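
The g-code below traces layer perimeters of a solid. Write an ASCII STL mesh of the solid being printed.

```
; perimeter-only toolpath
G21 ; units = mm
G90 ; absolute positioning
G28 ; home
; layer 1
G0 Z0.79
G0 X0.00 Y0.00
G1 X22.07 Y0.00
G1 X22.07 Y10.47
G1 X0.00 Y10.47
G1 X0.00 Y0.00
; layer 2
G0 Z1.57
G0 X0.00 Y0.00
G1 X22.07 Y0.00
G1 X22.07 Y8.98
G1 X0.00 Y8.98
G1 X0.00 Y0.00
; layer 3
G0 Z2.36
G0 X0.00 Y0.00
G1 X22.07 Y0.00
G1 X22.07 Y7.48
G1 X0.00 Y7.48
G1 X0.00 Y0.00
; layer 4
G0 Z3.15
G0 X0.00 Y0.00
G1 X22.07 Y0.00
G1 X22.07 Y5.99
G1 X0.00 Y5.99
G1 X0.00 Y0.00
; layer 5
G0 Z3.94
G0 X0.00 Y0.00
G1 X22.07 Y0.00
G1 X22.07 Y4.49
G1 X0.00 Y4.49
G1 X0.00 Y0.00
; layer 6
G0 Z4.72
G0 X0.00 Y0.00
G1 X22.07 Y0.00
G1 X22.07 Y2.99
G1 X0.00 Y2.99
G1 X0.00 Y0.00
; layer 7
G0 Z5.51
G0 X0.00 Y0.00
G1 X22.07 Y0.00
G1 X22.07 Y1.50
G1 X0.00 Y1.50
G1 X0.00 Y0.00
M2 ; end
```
solid part
  facet normal 0.0000 0.0000 -1.0000
    outer loop
      vertex 22.07 11.97 0.00
      vertex 22.07 0.00 0.00
      vertex 0.00 0.00 0.00
    endloop
  endfacet
  facet normal 0.0000 0.0000 -1.0000
    outer loop
      vertex 0.00 11.97 0.00
      vertex 22.07 11.97 0.00
      vertex 0.00 0.00 0.00
    endloop
  endfacet
  facet normal 0.0000 -1.0000 0.0000
    outer loop
      vertex 0.00 0.00 0.00
      vertex 22.07 0.00 0.00
      vertex 22.07 0.00 6.30
    endloop
  endfacet
  facet normal 0.0000 -1.0000 0.0000
    outer loop
      vertex 0.00 0.00 0.00
      vertex 22.07 0.00 6.30
      vertex 0.00 0.00 6.30
    endloop
  endfacet
  facet normal 0.0000 0.4657 0.8849
    outer loop
      vertex 0.00 0.00 6.30
      vertex 22.07 0.00 6.30
      vertex 22.07 11.97 0.00
    endloop
  endfacet
  facet normal 0.0000 0.4657 0.8849
    outer loop
      vertex 0.00 0.00 6.30
      vertex 22.07 11.97 0.00
      vertex 0.00 11.97 0.00
    endloop
  endfacet
  facet normal -1.0000 0.0000 0.0000
    outer loop
      vertex 0.00 0.00 6.30
      vertex 0.00 11.97 0.00
      vertex 0.00 0.00 0.00
    endloop
  endfacet
  facet normal 1.0000 0.0000 0.0000
    outer loop
      vertex 22.07 0.00 0.00
      vertex 22.07 11.97 0.00
      vertex 22.07 0.00 6.30
    endloop
  endfacet
endsolid part

The G0 Z moves step by Δz≈0.79 mm. The G1 loops shrink linearly with z, so the solid tapers from its base footprint up to z≈6.3. Closing with a flat bottom cap and the tapered top and triangulating gives 8 facets — a wedge (ramp): 22.1 × 12 mm base, rising to 6.3 mm along the y=0 edge and sloping linearly to z=0 at y=12.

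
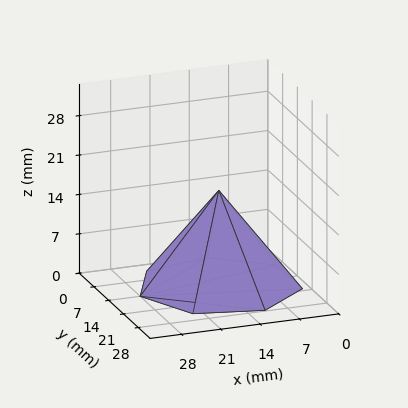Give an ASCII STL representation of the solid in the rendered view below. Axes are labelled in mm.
Reading the render: the shape is a regular 7-sided pyramid, base circumscribed radius ≈ 14 mm, apex at z ≈ 17 mm (dimensions read to the nearest mm from the axis ticks). For the STL, each face is triangulated and given an outward normal.

solid part
  facet normal 0.0000 0.0000 -1.0000
    outer loop
      vertex 10.885 27.649 0.000
      vertex 22.729 24.946 0.000
      vertex 28.000 14.000 0.000
    endloop
  endfacet
  facet normal 0.0000 0.0000 -1.0000
    outer loop
      vertex 1.386 20.074 0.000
      vertex 10.885 27.649 0.000
      vertex 28.000 14.000 0.000
    endloop
  endfacet
  facet normal 0.0000 0.0000 -1.0000
    outer loop
      vertex 1.386 7.926 0.000
      vertex 1.386 20.074 0.000
      vertex 28.000 14.000 0.000
    endloop
  endfacet
  facet normal 0.0000 0.0000 -1.0000
    outer loop
      vertex 10.885 0.351 0.000
      vertex 1.386 7.926 0.000
      vertex 28.000 14.000 0.000
    endloop
  endfacet
  facet normal 0.0000 0.0000 -1.0000
    outer loop
      vertex 22.729 3.054 0.000
      vertex 10.885 0.351 0.000
      vertex 28.000 14.000 0.000
    endloop
  endfacet
  facet normal 0.7236 0.3484 0.5959
    outer loop
      vertex 28.000 14.000 0.000
      vertex 22.729 24.946 0.000
      vertex 14.000 14.000 17.000
    endloop
  endfacet
  facet normal 0.1787 0.7829 0.5959
    outer loop
      vertex 22.729 24.946 0.000
      vertex 10.885 27.649 0.000
      vertex 14.000 14.000 17.000
    endloop
  endfacet
  facet normal -0.5007 0.6279 0.5959
    outer loop
      vertex 10.885 27.649 0.000
      vertex 1.386 20.074 0.000
      vertex 14.000 14.000 17.000
    endloop
  endfacet
  facet normal -0.8031 0.0000 0.5959
    outer loop
      vertex 1.386 20.074 0.000
      vertex 1.386 7.926 0.000
      vertex 14.000 14.000 17.000
    endloop
  endfacet
  facet normal -0.5007 -0.6279 0.5959
    outer loop
      vertex 1.386 7.926 0.000
      vertex 10.885 0.351 0.000
      vertex 14.000 14.000 17.000
    endloop
  endfacet
  facet normal 0.1787 -0.7829 0.5959
    outer loop
      vertex 10.885 0.351 0.000
      vertex 22.729 3.054 0.000
      vertex 14.000 14.000 17.000
    endloop
  endfacet
  facet normal 0.7236 -0.3484 0.5959
    outer loop
      vertex 22.729 3.054 0.000
      vertex 28.000 14.000 0.000
      vertex 14.000 14.000 17.000
    endloop
  endfacet
endsolid part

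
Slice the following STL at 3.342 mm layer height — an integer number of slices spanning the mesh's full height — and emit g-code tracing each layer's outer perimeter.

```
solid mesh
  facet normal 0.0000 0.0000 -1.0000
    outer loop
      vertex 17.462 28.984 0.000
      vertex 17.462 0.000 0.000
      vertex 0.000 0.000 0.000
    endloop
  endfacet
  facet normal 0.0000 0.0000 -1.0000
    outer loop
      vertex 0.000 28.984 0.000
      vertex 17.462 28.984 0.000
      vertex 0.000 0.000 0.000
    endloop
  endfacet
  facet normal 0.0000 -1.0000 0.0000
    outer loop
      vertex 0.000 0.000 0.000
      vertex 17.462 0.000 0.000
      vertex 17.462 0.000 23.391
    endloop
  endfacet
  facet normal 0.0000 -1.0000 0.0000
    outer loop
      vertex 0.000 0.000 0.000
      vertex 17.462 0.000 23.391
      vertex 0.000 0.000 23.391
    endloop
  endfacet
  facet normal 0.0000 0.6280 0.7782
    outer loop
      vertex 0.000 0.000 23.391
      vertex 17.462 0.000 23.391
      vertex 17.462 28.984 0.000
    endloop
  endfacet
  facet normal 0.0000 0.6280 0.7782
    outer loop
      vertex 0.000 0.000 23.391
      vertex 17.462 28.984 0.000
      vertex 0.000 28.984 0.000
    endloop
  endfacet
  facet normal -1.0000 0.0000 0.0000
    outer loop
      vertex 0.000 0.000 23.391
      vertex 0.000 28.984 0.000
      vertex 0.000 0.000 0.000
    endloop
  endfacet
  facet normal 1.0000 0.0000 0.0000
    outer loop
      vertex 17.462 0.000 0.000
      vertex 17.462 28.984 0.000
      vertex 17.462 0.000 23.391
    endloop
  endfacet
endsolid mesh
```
; perimeter-only toolpath
G21 ; units = mm
G90 ; absolute positioning
G28 ; home
; layer 1
G0 Z3.342
G0 X0.000 Y0.000
G1 X17.462 Y0.000
G1 X17.462 Y24.843
G1 X0.000 Y24.843
G1 X0.000 Y0.000
; layer 2
G0 Z6.683
G0 X0.000 Y0.000
G1 X17.462 Y0.000
G1 X17.462 Y20.703
G1 X0.000 Y20.703
G1 X0.000 Y0.000
; layer 3
G0 Z10.025
G0 X0.000 Y0.000
G1 X17.462 Y0.000
G1 X17.462 Y16.562
G1 X0.000 Y16.562
G1 X0.000 Y0.000
; layer 4
G0 Z13.366
G0 X0.000 Y0.000
G1 X17.462 Y0.000
G1 X17.462 Y12.422
G1 X0.000 Y12.422
G1 X0.000 Y0.000
; layer 5
G0 Z16.708
G0 X0.000 Y0.000
G1 X17.462 Y0.000
G1 X17.462 Y8.281
G1 X0.000 Y8.281
G1 X0.000 Y0.000
; layer 6
G0 Z20.049
G0 X0.000 Y0.000
G1 X17.462 Y0.000
G1 X17.462 Y4.141
G1 X0.000 Y4.141
G1 X0.000 Y0.000
M2 ; end

The solid is a wedge (ramp): 17.5 × 29 mm base, rising to 23.4 mm along the y=0 edge and sloping linearly to z=0 at y=29. Slicing at Δz = 3.342 mm — 7 equal slices spanning the solid's height, so layer i sits at z = i·h/7 — gives 6 non-empty perimeters. Each is a 4-segment closed polygon; G0 lifts to the layer z and rapids to the start vertex, then G1 traces the edges. The cross-section shrinks linearly with z (the slice at the apex is degenerate and omitted).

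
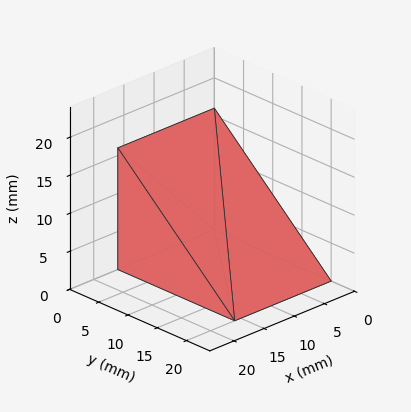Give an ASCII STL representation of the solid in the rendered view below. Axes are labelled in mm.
Reading the render: the shape is a wedge (ramp): 16 × 20 mm base, rising to 16 mm along the y=0 edge and sloping linearly to z=0 at y=20 (dimensions read to the nearest mm from the axis ticks). For the STL, each face is triangulated and given an outward normal.

solid part
  facet normal 0.0000 0.0000 -1.0000
    outer loop
      vertex 16.00 20.00 0.00
      vertex 16.00 0.00 0.00
      vertex 0.00 0.00 0.00
    endloop
  endfacet
  facet normal 0.0000 0.0000 -1.0000
    outer loop
      vertex 0.00 20.00 0.00
      vertex 16.00 20.00 0.00
      vertex 0.00 0.00 0.00
    endloop
  endfacet
  facet normal 0.0000 -1.0000 0.0000
    outer loop
      vertex 0.00 0.00 0.00
      vertex 16.00 0.00 0.00
      vertex 16.00 0.00 16.00
    endloop
  endfacet
  facet normal 0.0000 -1.0000 0.0000
    outer loop
      vertex 0.00 0.00 0.00
      vertex 16.00 0.00 16.00
      vertex 0.00 0.00 16.00
    endloop
  endfacet
  facet normal 0.0000 0.6247 0.7809
    outer loop
      vertex 0.00 0.00 16.00
      vertex 16.00 0.00 16.00
      vertex 16.00 20.00 0.00
    endloop
  endfacet
  facet normal 0.0000 0.6247 0.7809
    outer loop
      vertex 0.00 0.00 16.00
      vertex 16.00 20.00 0.00
      vertex 0.00 20.00 0.00
    endloop
  endfacet
  facet normal -1.0000 0.0000 0.0000
    outer loop
      vertex 0.00 0.00 16.00
      vertex 0.00 20.00 0.00
      vertex 0.00 0.00 0.00
    endloop
  endfacet
  facet normal 1.0000 0.0000 0.0000
    outer loop
      vertex 16.00 0.00 0.00
      vertex 16.00 20.00 0.00
      vertex 16.00 0.00 16.00
    endloop
  endfacet
endsolid part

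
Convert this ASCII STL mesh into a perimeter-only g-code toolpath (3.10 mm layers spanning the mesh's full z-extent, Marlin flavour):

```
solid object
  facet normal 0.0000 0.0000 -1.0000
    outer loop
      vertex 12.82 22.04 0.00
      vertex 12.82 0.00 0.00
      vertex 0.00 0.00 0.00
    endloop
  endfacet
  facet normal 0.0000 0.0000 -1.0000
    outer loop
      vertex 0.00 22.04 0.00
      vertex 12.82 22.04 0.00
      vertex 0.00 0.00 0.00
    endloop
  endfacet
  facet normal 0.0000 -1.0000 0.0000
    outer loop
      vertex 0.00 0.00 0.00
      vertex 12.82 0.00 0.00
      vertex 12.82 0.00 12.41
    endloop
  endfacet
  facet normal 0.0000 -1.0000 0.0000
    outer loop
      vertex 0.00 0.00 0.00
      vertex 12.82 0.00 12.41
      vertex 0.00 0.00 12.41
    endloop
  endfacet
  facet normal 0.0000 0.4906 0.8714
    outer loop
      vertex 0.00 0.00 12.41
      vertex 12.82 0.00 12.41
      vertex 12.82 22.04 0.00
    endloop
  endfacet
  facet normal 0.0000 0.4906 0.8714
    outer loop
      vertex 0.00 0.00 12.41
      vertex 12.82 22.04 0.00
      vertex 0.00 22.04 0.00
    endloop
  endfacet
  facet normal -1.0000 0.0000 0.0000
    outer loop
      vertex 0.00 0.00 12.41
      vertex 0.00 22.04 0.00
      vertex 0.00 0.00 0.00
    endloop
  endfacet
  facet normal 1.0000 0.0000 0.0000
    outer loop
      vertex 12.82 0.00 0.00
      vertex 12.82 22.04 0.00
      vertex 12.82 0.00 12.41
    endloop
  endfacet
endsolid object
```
; perimeter-only toolpath
G21 ; units = mm
G90 ; absolute positioning
G28 ; home
; layer 1
G0 Z3.10
G0 X0.00 Y0.00
G1 X12.82 Y0.00
G1 X12.82 Y16.53
G1 X0.00 Y16.53
G1 X0.00 Y0.00
; layer 2
G0 Z6.21
G0 X0.00 Y0.00
G1 X12.82 Y0.00
G1 X12.82 Y11.02
G1 X0.00 Y11.02
G1 X0.00 Y0.00
; layer 3
G0 Z9.31
G0 X0.00 Y0.00
G1 X12.82 Y0.00
G1 X12.82 Y5.51
G1 X0.00 Y5.51
G1 X0.00 Y0.00
M2 ; end

The solid is a wedge (ramp): 12.8 × 22 mm base, rising to 12.4 mm along the y=0 edge and sloping linearly to z=0 at y=22. Slicing at Δz = 3.10 mm — 4 equal slices spanning the solid's height, so layer i sits at z = i·h/4 — gives 3 non-empty perimeters. Each is a 4-segment closed polygon; G0 lifts to the layer z and rapids to the start vertex, then G1 traces the edges. The cross-section shrinks linearly with z (the slice at the apex is degenerate and omitted).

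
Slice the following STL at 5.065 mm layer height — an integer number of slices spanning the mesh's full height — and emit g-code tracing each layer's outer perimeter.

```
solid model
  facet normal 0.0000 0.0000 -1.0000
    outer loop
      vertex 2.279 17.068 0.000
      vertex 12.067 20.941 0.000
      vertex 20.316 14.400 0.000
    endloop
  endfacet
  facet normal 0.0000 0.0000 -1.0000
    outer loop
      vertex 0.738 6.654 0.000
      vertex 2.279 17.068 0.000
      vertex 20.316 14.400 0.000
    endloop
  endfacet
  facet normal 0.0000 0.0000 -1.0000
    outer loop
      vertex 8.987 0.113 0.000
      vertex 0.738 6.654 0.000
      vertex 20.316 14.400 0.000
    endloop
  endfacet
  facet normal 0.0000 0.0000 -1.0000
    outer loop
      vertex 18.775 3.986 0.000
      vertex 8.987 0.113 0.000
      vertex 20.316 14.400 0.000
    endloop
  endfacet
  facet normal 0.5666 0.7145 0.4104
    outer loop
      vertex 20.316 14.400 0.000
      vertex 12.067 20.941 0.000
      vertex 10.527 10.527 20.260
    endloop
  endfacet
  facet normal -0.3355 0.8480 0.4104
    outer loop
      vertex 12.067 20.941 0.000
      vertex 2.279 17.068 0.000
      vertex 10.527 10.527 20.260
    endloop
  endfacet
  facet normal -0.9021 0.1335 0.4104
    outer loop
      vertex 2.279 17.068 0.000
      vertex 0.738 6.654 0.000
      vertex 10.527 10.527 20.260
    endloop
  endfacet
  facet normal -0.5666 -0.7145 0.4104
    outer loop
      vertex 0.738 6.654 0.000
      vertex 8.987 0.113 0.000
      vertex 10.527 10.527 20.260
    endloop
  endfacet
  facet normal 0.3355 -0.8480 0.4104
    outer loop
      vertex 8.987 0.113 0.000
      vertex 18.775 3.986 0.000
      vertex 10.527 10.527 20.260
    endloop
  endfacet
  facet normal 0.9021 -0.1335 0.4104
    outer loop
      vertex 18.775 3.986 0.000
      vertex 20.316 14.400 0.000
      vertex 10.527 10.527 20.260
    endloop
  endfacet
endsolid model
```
; perimeter-only toolpath
G21 ; units = mm
G90 ; absolute positioning
G28 ; home
; layer 1
G0 Z5.065
G0 X17.869 Y13.432
G1 X11.682 Y18.337
G1 X4.341 Y15.433
G1 X3.185 Y7.622
G1 X9.372 Y2.716
G1 X16.713 Y5.621
G1 X17.869 Y13.432
; layer 2
G0 Z10.130
G0 X15.421 Y12.463
G1 X11.297 Y15.734
G1 X6.403 Y13.797
G1 X5.632 Y8.590
G1 X9.757 Y5.320
G1 X14.651 Y7.256
G1 X15.421 Y12.463
; layer 3
G0 Z15.195
G0 X12.974 Y11.495
G1 X10.912 Y13.130
G1 X8.465 Y12.162
G1 X8.080 Y9.559
G1 X10.142 Y7.923
G1 X12.589 Y8.892
G1 X12.974 Y11.495
M2 ; end

The solid is a regular 6-sided pyramid, base circumscribed radius ≈ 10.5 mm, apex at z ≈ 20.3 mm. Slicing at Δz = 5.065 mm — 4 equal slices spanning the solid's height, so layer i sits at z = i·h/4 — gives 3 non-empty perimeters. Each is a 6-segment closed polygon; G0 lifts to the layer z and rapids to the start vertex, then G1 traces the edges. The cross-section shrinks linearly with z (the slice at the apex is degenerate and omitted).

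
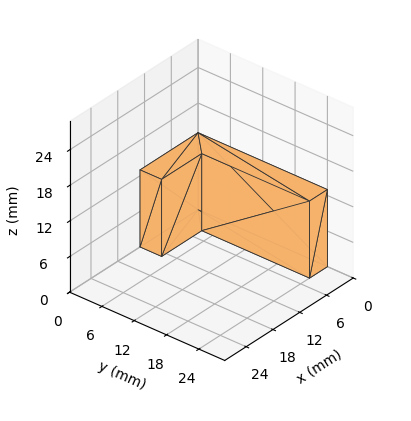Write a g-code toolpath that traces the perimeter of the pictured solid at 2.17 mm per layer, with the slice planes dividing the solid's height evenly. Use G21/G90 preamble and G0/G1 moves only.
Reading the render: the shape is an L-shaped prism: outer 13 × 24 mm, arm thicknesses ≈ 4 mm (horizontal) and 4 mm (vertical), extruded 13 mm in z (dimensions read to the nearest mm from the axis ticks). For the g-code, the solid's height is divided into equal slices at the stated Δz and each level perimeter traced with G1 moves after a G0 lift.

; perimeter-only toolpath
G21 ; units = mm
G90 ; absolute positioning
G28 ; home
; layer 1
G0 Z2.17
G0 X0.00 Y0.00
G1 X13.00 Y0.00
G1 X13.00 Y4.00
G1 X4.00 Y4.00
G1 X4.00 Y24.00
G1 X0.00 Y24.00
G1 X0.00 Y0.00
; layer 2
G0 Z4.33
G0 X0.00 Y0.00
G1 X13.00 Y0.00
G1 X13.00 Y4.00
G1 X4.00 Y4.00
G1 X4.00 Y24.00
G1 X0.00 Y24.00
G1 X0.00 Y0.00
; layer 3
G0 Z6.50
G0 X0.00 Y0.00
G1 X13.00 Y0.00
G1 X13.00 Y4.00
G1 X4.00 Y4.00
G1 X4.00 Y24.00
G1 X0.00 Y24.00
G1 X0.00 Y0.00
; layer 4
G0 Z8.67
G0 X0.00 Y0.00
G1 X13.00 Y0.00
G1 X13.00 Y4.00
G1 X4.00 Y4.00
G1 X4.00 Y24.00
G1 X0.00 Y24.00
G1 X0.00 Y0.00
; layer 5
G0 Z10.83
G0 X0.00 Y0.00
G1 X13.00 Y0.00
G1 X13.00 Y4.00
G1 X4.00 Y4.00
G1 X4.00 Y24.00
G1 X0.00 Y24.00
G1 X0.00 Y0.00
; layer 6
G0 Z13.00
G0 X0.00 Y0.00
G1 X13.00 Y0.00
G1 X13.00 Y4.00
G1 X4.00 Y4.00
G1 X4.00 Y24.00
G1 X0.00 Y24.00
G1 X0.00 Y0.00
M2 ; end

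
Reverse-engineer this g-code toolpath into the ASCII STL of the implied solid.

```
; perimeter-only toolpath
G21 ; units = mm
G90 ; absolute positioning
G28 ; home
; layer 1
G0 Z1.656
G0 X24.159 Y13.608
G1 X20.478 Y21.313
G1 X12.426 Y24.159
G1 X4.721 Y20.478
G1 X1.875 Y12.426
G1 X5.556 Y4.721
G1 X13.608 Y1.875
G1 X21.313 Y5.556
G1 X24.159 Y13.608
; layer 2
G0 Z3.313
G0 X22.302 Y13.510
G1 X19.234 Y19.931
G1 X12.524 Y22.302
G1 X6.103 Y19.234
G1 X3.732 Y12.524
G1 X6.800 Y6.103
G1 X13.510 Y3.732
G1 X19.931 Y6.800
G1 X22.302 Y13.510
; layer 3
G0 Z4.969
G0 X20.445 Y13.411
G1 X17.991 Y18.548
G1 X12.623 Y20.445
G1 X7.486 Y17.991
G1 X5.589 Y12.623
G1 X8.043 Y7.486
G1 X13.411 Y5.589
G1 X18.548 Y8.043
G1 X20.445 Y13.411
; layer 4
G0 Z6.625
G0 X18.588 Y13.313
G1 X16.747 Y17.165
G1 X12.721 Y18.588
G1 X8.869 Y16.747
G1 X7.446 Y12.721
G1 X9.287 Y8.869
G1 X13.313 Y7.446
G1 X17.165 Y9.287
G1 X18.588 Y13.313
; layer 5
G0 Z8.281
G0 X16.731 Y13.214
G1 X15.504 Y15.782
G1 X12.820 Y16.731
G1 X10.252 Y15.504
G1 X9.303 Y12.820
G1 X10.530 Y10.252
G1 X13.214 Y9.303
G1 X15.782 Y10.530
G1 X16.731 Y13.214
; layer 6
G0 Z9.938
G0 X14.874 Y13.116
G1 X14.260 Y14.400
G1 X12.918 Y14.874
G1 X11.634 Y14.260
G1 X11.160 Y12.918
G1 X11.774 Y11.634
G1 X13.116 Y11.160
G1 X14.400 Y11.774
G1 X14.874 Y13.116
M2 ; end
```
solid part
  facet normal 0.0000 0.0000 -1.0000
    outer loop
      vertex 12.327 26.016 0.000
      vertex 21.721 22.696 0.000
      vertex 26.016 13.707 0.000
    endloop
  endfacet
  facet normal 0.0000 0.0000 -1.0000
    outer loop
      vertex 3.338 21.721 0.000
      vertex 12.327 26.016 0.000
      vertex 26.016 13.707 0.000
    endloop
  endfacet
  facet normal 0.0000 0.0000 -1.0000
    outer loop
      vertex 0.018 12.327 0.000
      vertex 3.338 21.721 0.000
      vertex 26.016 13.707 0.000
    endloop
  endfacet
  facet normal 0.0000 0.0000 -1.0000
    outer loop
      vertex 4.313 3.338 0.000
      vertex 0.018 12.327 0.000
      vertex 26.016 13.707 0.000
    endloop
  endfacet
  facet normal 0.0000 0.0000 -1.0000
    outer loop
      vertex 13.707 0.018 0.000
      vertex 4.313 3.338 0.000
      vertex 26.016 13.707 0.000
    endloop
  endfacet
  facet normal 0.0000 0.0000 -1.0000
    outer loop
      vertex 22.696 4.313 0.000
      vertex 13.707 0.018 0.000
      vertex 26.016 13.707 0.000
    endloop
  endfacet
  facet normal 0.6262 0.2992 0.7199
    outer loop
      vertex 26.016 13.707 0.000
      vertex 21.721 22.696 0.000
      vertex 13.017 13.017 11.594
    endloop
  endfacet
  facet normal 0.2313 0.6544 0.7199
    outer loop
      vertex 21.721 22.696 0.000
      vertex 12.327 26.016 0.000
      vertex 13.017 13.017 11.594
    endloop
  endfacet
  facet normal -0.2992 0.6262 0.7199
    outer loop
      vertex 12.327 26.016 0.000
      vertex 3.338 21.721 0.000
      vertex 13.017 13.017 11.594
    endloop
  endfacet
  facet normal -0.6544 0.2313 0.7199
    outer loop
      vertex 3.338 21.721 0.000
      vertex 0.018 12.327 0.000
      vertex 13.017 13.017 11.594
    endloop
  endfacet
  facet normal -0.6262 -0.2992 0.7199
    outer loop
      vertex 0.018 12.327 0.000
      vertex 4.313 3.338 0.000
      vertex 13.017 13.017 11.594
    endloop
  endfacet
  facet normal -0.2313 -0.6544 0.7199
    outer loop
      vertex 4.313 3.338 0.000
      vertex 13.707 0.018 0.000
      vertex 13.017 13.017 11.594
    endloop
  endfacet
  facet normal 0.2992 -0.6262 0.7199
    outer loop
      vertex 13.707 0.018 0.000
      vertex 22.696 4.313 0.000
      vertex 13.017 13.017 11.594
    endloop
  endfacet
  facet normal 0.6544 -0.2313 0.7199
    outer loop
      vertex 22.696 4.313 0.000
      vertex 26.016 13.707 0.000
      vertex 13.017 13.017 11.594
    endloop
  endfacet
endsolid part

The G0 Z moves step by Δz≈1.656 mm. The G1 loops shrink linearly with z, so the solid tapers from its base footprint up to z≈11.6. Closing with a flat bottom cap and the tapered top and triangulating gives 14 facets — a regular 8-sided pyramid, base circumscribed radius ≈ 13 mm, apex at z ≈ 11.6 mm.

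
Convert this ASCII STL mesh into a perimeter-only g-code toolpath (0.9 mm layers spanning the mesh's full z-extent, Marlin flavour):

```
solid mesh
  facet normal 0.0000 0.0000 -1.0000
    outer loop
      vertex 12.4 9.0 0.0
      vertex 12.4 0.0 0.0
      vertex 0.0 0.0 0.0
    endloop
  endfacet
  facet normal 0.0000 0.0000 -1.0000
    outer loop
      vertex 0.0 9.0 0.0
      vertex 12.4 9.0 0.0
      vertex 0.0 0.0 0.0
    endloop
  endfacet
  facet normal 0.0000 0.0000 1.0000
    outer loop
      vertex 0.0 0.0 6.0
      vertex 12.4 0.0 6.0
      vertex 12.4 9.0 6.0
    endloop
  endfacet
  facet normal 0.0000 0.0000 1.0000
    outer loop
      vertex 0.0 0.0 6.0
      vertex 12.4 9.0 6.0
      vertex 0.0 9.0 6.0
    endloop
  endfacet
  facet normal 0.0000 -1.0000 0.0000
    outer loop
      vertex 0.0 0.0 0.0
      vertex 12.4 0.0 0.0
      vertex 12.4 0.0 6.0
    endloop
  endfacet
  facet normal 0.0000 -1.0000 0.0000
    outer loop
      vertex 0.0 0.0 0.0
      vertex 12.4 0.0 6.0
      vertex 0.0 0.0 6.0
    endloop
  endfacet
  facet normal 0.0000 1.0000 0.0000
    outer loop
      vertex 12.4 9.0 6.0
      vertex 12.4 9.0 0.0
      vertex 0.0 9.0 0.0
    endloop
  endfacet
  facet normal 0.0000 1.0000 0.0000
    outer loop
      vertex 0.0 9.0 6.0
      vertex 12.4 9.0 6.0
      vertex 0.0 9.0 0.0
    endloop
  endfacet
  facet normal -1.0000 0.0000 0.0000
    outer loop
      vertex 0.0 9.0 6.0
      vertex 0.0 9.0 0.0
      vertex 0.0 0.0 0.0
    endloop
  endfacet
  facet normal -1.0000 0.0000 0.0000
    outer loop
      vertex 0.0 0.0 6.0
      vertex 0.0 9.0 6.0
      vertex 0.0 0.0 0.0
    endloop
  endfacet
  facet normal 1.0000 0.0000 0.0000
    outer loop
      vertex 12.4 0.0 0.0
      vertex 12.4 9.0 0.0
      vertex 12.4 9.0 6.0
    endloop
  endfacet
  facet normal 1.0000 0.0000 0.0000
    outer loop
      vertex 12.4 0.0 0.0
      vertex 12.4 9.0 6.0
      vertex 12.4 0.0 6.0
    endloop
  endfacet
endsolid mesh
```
; perimeter-only toolpath
G21 ; units = mm
G90 ; absolute positioning
G28 ; home
; layer 1
G0 Z0.9
G0 X0.0 Y0.0
G1 X12.4 Y0.0
G1 X12.4 Y9.0
G1 X0.0 Y9.0
G1 X0.0 Y0.0
; layer 2
G0 Z1.7
G0 X0.0 Y0.0
G1 X12.4 Y0.0
G1 X12.4 Y9.0
G1 X0.0 Y9.0
G1 X0.0 Y0.0
; layer 3
G0 Z2.6
G0 X0.0 Y0.0
G1 X12.4 Y0.0
G1 X12.4 Y9.0
G1 X0.0 Y9.0
G1 X0.0 Y0.0
; layer 4
G0 Z3.4
G0 X0.0 Y0.0
G1 X12.4 Y0.0
G1 X12.4 Y9.0
G1 X0.0 Y9.0
G1 X0.0 Y0.0
; layer 5
G0 Z4.3
G0 X0.0 Y0.0
G1 X12.4 Y0.0
G1 X12.4 Y9.0
G1 X0.0 Y9.0
G1 X0.0 Y0.0
; layer 6
G0 Z5.1
G0 X0.0 Y0.0
G1 X12.4 Y0.0
G1 X12.4 Y9.0
G1 X0.0 Y9.0
G1 X0.0 Y0.0
; layer 7
G0 Z6.0
G0 X0.0 Y0.0
G1 X12.4 Y0.0
G1 X12.4 Y9.0
G1 X0.0 Y9.0
G1 X0.0 Y0.0
M2 ; end

The solid is a rectangular box, roughly 12.4 × 9 mm footprint and 6 mm tall. Slicing at Δz = 0.9 mm — 7 equal slices spanning the solid's height, so layer i sits at z = i·h/7 — gives 7 non-empty perimeters. Each is a 4-segment closed polygon; G0 lifts to the layer z and rapids to the start vertex, then G1 traces the edges.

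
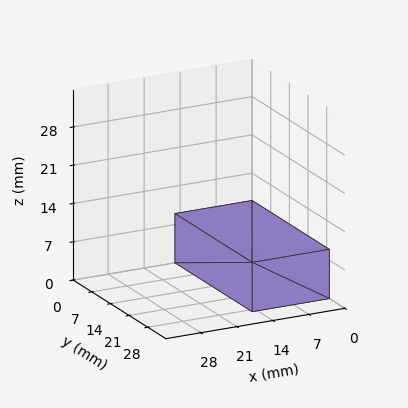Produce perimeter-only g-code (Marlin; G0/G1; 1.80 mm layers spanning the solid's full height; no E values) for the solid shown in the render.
Reading the render: the shape is a rectangular box, roughly 15 × 29 mm footprint and 9 mm tall (dimensions read to the nearest mm from the axis ticks). For the g-code, the solid's height is divided into equal slices at the stated Δz and each level perimeter traced with G1 moves after a G0 lift.

; perimeter-only toolpath
G21 ; units = mm
G90 ; absolute positioning
G28 ; home
; layer 1
G0 Z1.80
G0 X0.00 Y0.00
G1 X15.00 Y0.00
G1 X15.00 Y29.00
G1 X0.00 Y29.00
G1 X0.00 Y0.00
; layer 2
G0 Z3.60
G0 X0.00 Y0.00
G1 X15.00 Y0.00
G1 X15.00 Y29.00
G1 X0.00 Y29.00
G1 X0.00 Y0.00
; layer 3
G0 Z5.40
G0 X0.00 Y0.00
G1 X15.00 Y0.00
G1 X15.00 Y29.00
G1 X0.00 Y29.00
G1 X0.00 Y0.00
; layer 4
G0 Z7.20
G0 X0.00 Y0.00
G1 X15.00 Y0.00
G1 X15.00 Y29.00
G1 X0.00 Y29.00
G1 X0.00 Y0.00
; layer 5
G0 Z9.00
G0 X0.00 Y0.00
G1 X15.00 Y0.00
G1 X15.00 Y29.00
G1 X0.00 Y29.00
G1 X0.00 Y0.00
M2 ; end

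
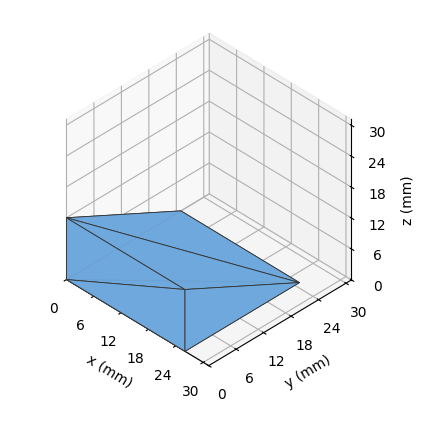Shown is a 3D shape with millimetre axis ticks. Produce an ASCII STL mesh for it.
Reading the render: the shape is a wedge (ramp): 26 × 25 mm base, rising to 12 mm along the y=0 edge and sloping linearly to z=0 at y=25 (dimensions read to the nearest mm from the axis ticks). For the STL, each face is triangulated and given an outward normal.

solid part
  facet normal 0.0000 0.0000 -1.0000
    outer loop
      vertex 26.0 25.0 0.0
      vertex 26.0 0.0 0.0
      vertex 0.0 0.0 0.0
    endloop
  endfacet
  facet normal 0.0000 0.0000 -1.0000
    outer loop
      vertex 0.0 25.0 0.0
      vertex 26.0 25.0 0.0
      vertex 0.0 0.0 0.0
    endloop
  endfacet
  facet normal 0.0000 -1.0000 0.0000
    outer loop
      vertex 0.0 0.0 0.0
      vertex 26.0 0.0 0.0
      vertex 26.0 0.0 12.0
    endloop
  endfacet
  facet normal 0.0000 -1.0000 0.0000
    outer loop
      vertex 0.0 0.0 0.0
      vertex 26.0 0.0 12.0
      vertex 0.0 0.0 12.0
    endloop
  endfacet
  facet normal 0.0000 0.4327 0.9015
    outer loop
      vertex 0.0 0.0 12.0
      vertex 26.0 0.0 12.0
      vertex 26.0 25.0 0.0
    endloop
  endfacet
  facet normal 0.0000 0.4327 0.9015
    outer loop
      vertex 0.0 0.0 12.0
      vertex 26.0 25.0 0.0
      vertex 0.0 25.0 0.0
    endloop
  endfacet
  facet normal -1.0000 0.0000 0.0000
    outer loop
      vertex 0.0 0.0 12.0
      vertex 0.0 25.0 0.0
      vertex 0.0 0.0 0.0
    endloop
  endfacet
  facet normal 1.0000 0.0000 0.0000
    outer loop
      vertex 26.0 0.0 0.0
      vertex 26.0 25.0 0.0
      vertex 26.0 0.0 12.0
    endloop
  endfacet
endsolid part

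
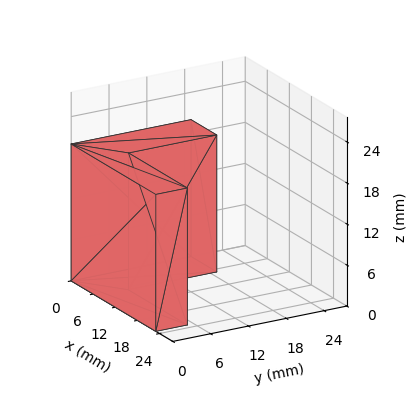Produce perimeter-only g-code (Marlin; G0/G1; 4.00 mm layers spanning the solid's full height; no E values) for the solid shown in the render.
Reading the render: the shape is an L-shaped prism: outer 23 × 19 mm, arm thicknesses ≈ 5 mm (horizontal) and 7 mm (vertical), extruded 20 mm in z (dimensions read to the nearest mm from the axis ticks). For the g-code, the solid's height is divided into equal slices at the stated Δz and each level perimeter traced with G1 moves after a G0 lift.

; perimeter-only toolpath
G21 ; units = mm
G90 ; absolute positioning
G28 ; home
; layer 1
G0 Z4.00
G0 X0.00 Y0.00
G1 X23.00 Y0.00
G1 X23.00 Y5.00
G1 X7.00 Y5.00
G1 X7.00 Y19.00
G1 X0.00 Y19.00
G1 X0.00 Y0.00
; layer 2
G0 Z8.00
G0 X0.00 Y0.00
G1 X23.00 Y0.00
G1 X23.00 Y5.00
G1 X7.00 Y5.00
G1 X7.00 Y19.00
G1 X0.00 Y19.00
G1 X0.00 Y0.00
; layer 3
G0 Z12.00
G0 X0.00 Y0.00
G1 X23.00 Y0.00
G1 X23.00 Y5.00
G1 X7.00 Y5.00
G1 X7.00 Y19.00
G1 X0.00 Y19.00
G1 X0.00 Y0.00
; layer 4
G0 Z16.00
G0 X0.00 Y0.00
G1 X23.00 Y0.00
G1 X23.00 Y5.00
G1 X7.00 Y5.00
G1 X7.00 Y19.00
G1 X0.00 Y19.00
G1 X0.00 Y0.00
; layer 5
G0 Z20.00
G0 X0.00 Y0.00
G1 X23.00 Y0.00
G1 X23.00 Y5.00
G1 X7.00 Y5.00
G1 X7.00 Y19.00
G1 X0.00 Y19.00
G1 X0.00 Y0.00
M2 ; end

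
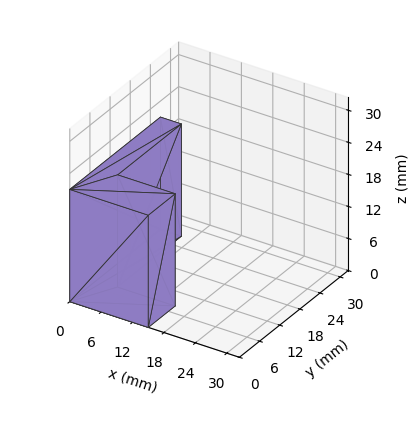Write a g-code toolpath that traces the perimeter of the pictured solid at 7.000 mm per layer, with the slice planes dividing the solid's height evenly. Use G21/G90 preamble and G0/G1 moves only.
Reading the render: the shape is an L-shaped prism: outer 15 × 27 mm, arm thicknesses ≈ 8 mm (horizontal) and 4 mm (vertical), extruded 21 mm in z (dimensions read to the nearest mm from the axis ticks). For the g-code, the solid's height is divided into equal slices at the stated Δz and each level perimeter traced with G1 moves after a G0 lift.

; perimeter-only toolpath
G21 ; units = mm
G90 ; absolute positioning
G28 ; home
; layer 1
G0 Z7.000
G0 X0.000 Y0.000
G1 X15.000 Y0.000
G1 X15.000 Y8.000
G1 X4.000 Y8.000
G1 X4.000 Y27.000
G1 X0.000 Y27.000
G1 X0.000 Y0.000
; layer 2
G0 Z14.000
G0 X0.000 Y0.000
G1 X15.000 Y0.000
G1 X15.000 Y8.000
G1 X4.000 Y8.000
G1 X4.000 Y27.000
G1 X0.000 Y27.000
G1 X0.000 Y0.000
; layer 3
G0 Z21.000
G0 X0.000 Y0.000
G1 X15.000 Y0.000
G1 X15.000 Y8.000
G1 X4.000 Y8.000
G1 X4.000 Y27.000
G1 X0.000 Y27.000
G1 X0.000 Y0.000
M2 ; end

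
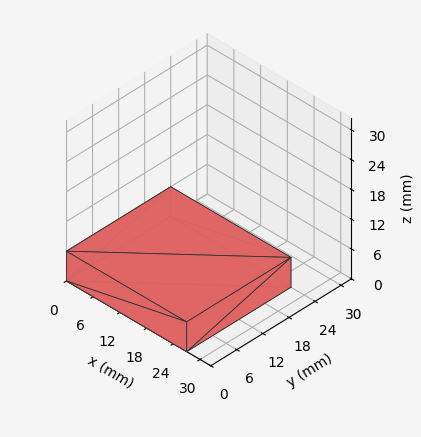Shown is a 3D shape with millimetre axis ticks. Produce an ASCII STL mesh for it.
Reading the render: the shape is a rectangular box, roughly 27 × 24 mm footprint and 6 mm tall (dimensions read to the nearest mm from the axis ticks). For the STL, each face is triangulated and given an outward normal.

solid part
  facet normal 0.0000 0.0000 -1.0000
    outer loop
      vertex 27.0 24.0 0.0
      vertex 27.0 0.0 0.0
      vertex 0.0 0.0 0.0
    endloop
  endfacet
  facet normal 0.0000 0.0000 -1.0000
    outer loop
      vertex 0.0 24.0 0.0
      vertex 27.0 24.0 0.0
      vertex 0.0 0.0 0.0
    endloop
  endfacet
  facet normal 0.0000 0.0000 1.0000
    outer loop
      vertex 0.0 0.0 6.0
      vertex 27.0 0.0 6.0
      vertex 27.0 24.0 6.0
    endloop
  endfacet
  facet normal 0.0000 0.0000 1.0000
    outer loop
      vertex 0.0 0.0 6.0
      vertex 27.0 24.0 6.0
      vertex 0.0 24.0 6.0
    endloop
  endfacet
  facet normal 0.0000 -1.0000 0.0000
    outer loop
      vertex 0.0 0.0 0.0
      vertex 27.0 0.0 0.0
      vertex 27.0 0.0 6.0
    endloop
  endfacet
  facet normal 0.0000 -1.0000 0.0000
    outer loop
      vertex 0.0 0.0 0.0
      vertex 27.0 0.0 6.0
      vertex 0.0 0.0 6.0
    endloop
  endfacet
  facet normal 0.0000 1.0000 0.0000
    outer loop
      vertex 27.0 24.0 6.0
      vertex 27.0 24.0 0.0
      vertex 0.0 24.0 0.0
    endloop
  endfacet
  facet normal 0.0000 1.0000 0.0000
    outer loop
      vertex 0.0 24.0 6.0
      vertex 27.0 24.0 6.0
      vertex 0.0 24.0 0.0
    endloop
  endfacet
  facet normal -1.0000 0.0000 0.0000
    outer loop
      vertex 0.0 24.0 6.0
      vertex 0.0 24.0 0.0
      vertex 0.0 0.0 0.0
    endloop
  endfacet
  facet normal -1.0000 0.0000 0.0000
    outer loop
      vertex 0.0 0.0 6.0
      vertex 0.0 24.0 6.0
      vertex 0.0 0.0 0.0
    endloop
  endfacet
  facet normal 1.0000 0.0000 0.0000
    outer loop
      vertex 27.0 0.0 0.0
      vertex 27.0 24.0 0.0
      vertex 27.0 24.0 6.0
    endloop
  endfacet
  facet normal 1.0000 0.0000 0.0000
    outer loop
      vertex 27.0 0.0 0.0
      vertex 27.0 24.0 6.0
      vertex 27.0 0.0 6.0
    endloop
  endfacet
endsolid part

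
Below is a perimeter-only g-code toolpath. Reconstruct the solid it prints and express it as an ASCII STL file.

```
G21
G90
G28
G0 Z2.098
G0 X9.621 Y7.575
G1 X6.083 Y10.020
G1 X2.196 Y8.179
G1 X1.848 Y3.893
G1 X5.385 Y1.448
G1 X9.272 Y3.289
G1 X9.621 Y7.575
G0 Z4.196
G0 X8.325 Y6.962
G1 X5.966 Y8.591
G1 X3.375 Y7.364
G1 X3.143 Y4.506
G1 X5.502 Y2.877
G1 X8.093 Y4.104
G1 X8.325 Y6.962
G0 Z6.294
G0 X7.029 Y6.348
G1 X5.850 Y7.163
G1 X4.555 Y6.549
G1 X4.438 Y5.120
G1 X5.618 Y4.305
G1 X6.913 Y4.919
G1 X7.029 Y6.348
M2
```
solid part
  facet normal 0.0000 0.0000 -1.0000
    outer loop
      vertex 1.017 8.994 0.000
      vertex 6.199 11.449 0.000
      vertex 10.916 8.189 0.000
    endloop
  endfacet
  facet normal 0.0000 0.0000 -1.0000
    outer loop
      vertex 0.552 3.279 0.000
      vertex 1.017 8.994 0.000
      vertex 10.916 8.189 0.000
    endloop
  endfacet
  facet normal 0.0000 0.0000 -1.0000
    outer loop
      vertex 5.269 0.019 0.000
      vertex 0.552 3.279 0.000
      vertex 10.916 8.189 0.000
    endloop
  endfacet
  facet normal 0.0000 0.0000 -1.0000
    outer loop
      vertex 10.451 2.474 0.000
      vertex 5.269 0.019 0.000
      vertex 10.916 8.189 0.000
    endloop
  endfacet
  facet normal 0.4893 0.7080 0.5093
    outer loop
      vertex 10.916 8.189 0.000
      vertex 6.199 11.449 0.000
      vertex 5.734 5.734 8.392
    endloop
  endfacet
  facet normal -0.3685 0.7778 0.5092
    outer loop
      vertex 6.199 11.449 0.000
      vertex 1.017 8.994 0.000
      vertex 5.734 5.734 8.392
    endloop
  endfacet
  facet normal -0.8578 0.0698 0.5093
    outer loop
      vertex 1.017 8.994 0.000
      vertex 0.552 3.279 0.000
      vertex 5.734 5.734 8.392
    endloop
  endfacet
  facet normal -0.4893 -0.7080 0.5093
    outer loop
      vertex 0.552 3.279 0.000
      vertex 5.269 0.019 0.000
      vertex 5.734 5.734 8.392
    endloop
  endfacet
  facet normal 0.3685 -0.7778 0.5092
    outer loop
      vertex 5.269 0.019 0.000
      vertex 10.451 2.474 0.000
      vertex 5.734 5.734 8.392
    endloop
  endfacet
  facet normal 0.8578 -0.0698 0.5093
    outer loop
      vertex 10.451 2.474 0.000
      vertex 10.916 8.189 0.000
      vertex 5.734 5.734 8.392
    endloop
  endfacet
endsolid part

The G0 Z moves step by Δz≈2.098 mm. The G1 loops shrink linearly with z, so the solid tapers from its base footprint up to z≈8.39. Closing with a flat bottom cap and the tapered top and triangulating gives 10 facets — a regular 6-sided pyramid, base circumscribed radius ≈ 5.73 mm, apex at z ≈ 8.39 mm.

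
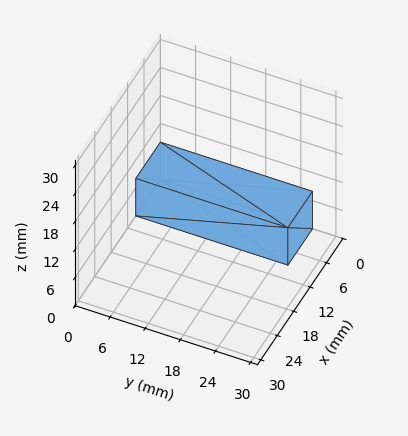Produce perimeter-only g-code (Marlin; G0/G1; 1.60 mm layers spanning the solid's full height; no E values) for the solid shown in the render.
Reading the render: the shape is a rectangular box, roughly 9 × 26 mm footprint and 8 mm tall (dimensions read to the nearest mm from the axis ticks). For the g-code, the solid's height is divided into equal slices at the stated Δz and each level perimeter traced with G1 moves after a G0 lift.

; perimeter-only toolpath
G21 ; units = mm
G90 ; absolute positioning
G28 ; home
; layer 1
G0 Z1.60
G0 X0.00 Y0.00
G1 X9.00 Y0.00
G1 X9.00 Y26.00
G1 X0.00 Y26.00
G1 X0.00 Y0.00
; layer 2
G0 Z3.20
G0 X0.00 Y0.00
G1 X9.00 Y0.00
G1 X9.00 Y26.00
G1 X0.00 Y26.00
G1 X0.00 Y0.00
; layer 3
G0 Z4.80
G0 X0.00 Y0.00
G1 X9.00 Y0.00
G1 X9.00 Y26.00
G1 X0.00 Y26.00
G1 X0.00 Y0.00
; layer 4
G0 Z6.40
G0 X0.00 Y0.00
G1 X9.00 Y0.00
G1 X9.00 Y26.00
G1 X0.00 Y26.00
G1 X0.00 Y0.00
; layer 5
G0 Z8.00
G0 X0.00 Y0.00
G1 X9.00 Y0.00
G1 X9.00 Y26.00
G1 X0.00 Y26.00
G1 X0.00 Y0.00
M2 ; end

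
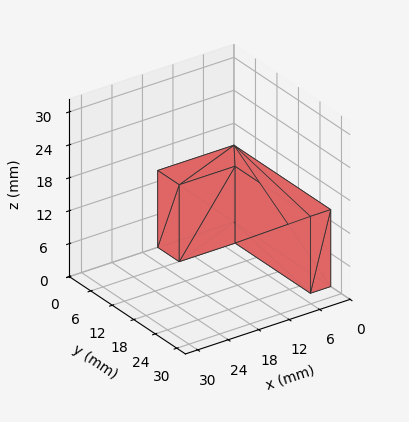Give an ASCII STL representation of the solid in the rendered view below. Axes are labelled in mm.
Reading the render: the shape is an L-shaped prism: outer 15 × 27 mm, arm thicknesses ≈ 6 mm (horizontal) and 4 mm (vertical), extruded 14 mm in z (dimensions read to the nearest mm from the axis ticks). For the STL, each face is triangulated and given an outward normal.

solid part
  facet normal 0.0000 0.0000 -1.0000
    outer loop
      vertex 15.0 6.0 0.0
      vertex 15.0 0.0 0.0
      vertex 0.0 0.0 0.0
    endloop
  endfacet
  facet normal 0.0000 0.0000 -1.0000
    outer loop
      vertex 4.0 6.0 0.0
      vertex 15.0 6.0 0.0
      vertex 0.0 0.0 0.0
    endloop
  endfacet
  facet normal 0.0000 0.0000 -1.0000
    outer loop
      vertex 4.0 27.0 0.0
      vertex 4.0 6.0 0.0
      vertex 0.0 0.0 0.0
    endloop
  endfacet
  facet normal 0.0000 0.0000 -1.0000
    outer loop
      vertex 0.0 27.0 0.0
      vertex 4.0 27.0 0.0
      vertex 0.0 0.0 0.0
    endloop
  endfacet
  facet normal 0.0000 0.0000 1.0000
    outer loop
      vertex 0.0 0.0 14.0
      vertex 15.0 0.0 14.0
      vertex 15.0 6.0 14.0
    endloop
  endfacet
  facet normal 0.0000 0.0000 1.0000
    outer loop
      vertex 0.0 0.0 14.0
      vertex 15.0 6.0 14.0
      vertex 4.0 6.0 14.0
    endloop
  endfacet
  facet normal 0.0000 0.0000 1.0000
    outer loop
      vertex 0.0 0.0 14.0
      vertex 4.0 6.0 14.0
      vertex 4.0 27.0 14.0
    endloop
  endfacet
  facet normal 0.0000 0.0000 1.0000
    outer loop
      vertex 0.0 0.0 14.0
      vertex 4.0 27.0 14.0
      vertex 0.0 27.0 14.0
    endloop
  endfacet
  facet normal 0.0000 -1.0000 0.0000
    outer loop
      vertex 0.0 0.0 0.0
      vertex 15.0 0.0 0.0
      vertex 15.0 0.0 14.0
    endloop
  endfacet
  facet normal 0.0000 -1.0000 0.0000
    outer loop
      vertex 0.0 0.0 0.0
      vertex 15.0 0.0 14.0
      vertex 0.0 0.0 14.0
    endloop
  endfacet
  facet normal 1.0000 0.0000 0.0000
    outer loop
      vertex 15.0 0.0 0.0
      vertex 15.0 6.0 0.0
      vertex 15.0 6.0 14.0
    endloop
  endfacet
  facet normal 1.0000 0.0000 0.0000
    outer loop
      vertex 15.0 0.0 0.0
      vertex 15.0 6.0 14.0
      vertex 15.0 0.0 14.0
    endloop
  endfacet
  facet normal 0.0000 1.0000 0.0000
    outer loop
      vertex 15.0 6.0 0.0
      vertex 4.0 6.0 0.0
      vertex 4.0 6.0 14.0
    endloop
  endfacet
  facet normal 0.0000 1.0000 0.0000
    outer loop
      vertex 15.0 6.0 0.0
      vertex 4.0 6.0 14.0
      vertex 15.0 6.0 14.0
    endloop
  endfacet
  facet normal 1.0000 0.0000 0.0000
    outer loop
      vertex 4.0 6.0 0.0
      vertex 4.0 27.0 0.0
      vertex 4.0 27.0 14.0
    endloop
  endfacet
  facet normal 1.0000 0.0000 0.0000
    outer loop
      vertex 4.0 6.0 0.0
      vertex 4.0 27.0 14.0
      vertex 4.0 6.0 14.0
    endloop
  endfacet
  facet normal 0.0000 1.0000 0.0000
    outer loop
      vertex 4.0 27.0 0.0
      vertex 0.0 27.0 0.0
      vertex 0.0 27.0 14.0
    endloop
  endfacet
  facet normal 0.0000 1.0000 0.0000
    outer loop
      vertex 4.0 27.0 0.0
      vertex 0.0 27.0 14.0
      vertex 4.0 27.0 14.0
    endloop
  endfacet
  facet normal -1.0000 0.0000 0.0000
    outer loop
      vertex 0.0 27.0 0.0
      vertex 0.0 0.0 0.0
      vertex 0.0 0.0 14.0
    endloop
  endfacet
  facet normal -1.0000 0.0000 0.0000
    outer loop
      vertex 0.0 27.0 0.0
      vertex 0.0 0.0 14.0
      vertex 0.0 27.0 14.0
    endloop
  endfacet
endsolid part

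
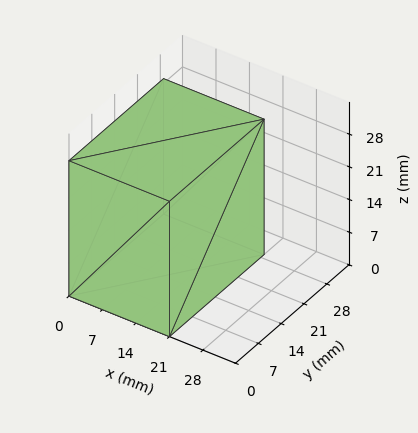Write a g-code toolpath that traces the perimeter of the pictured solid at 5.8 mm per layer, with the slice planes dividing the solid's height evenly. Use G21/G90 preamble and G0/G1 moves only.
Reading the render: the shape is a rectangular box, roughly 21 × 29 mm footprint and 29 mm tall (dimensions read to the nearest mm from the axis ticks). For the g-code, the solid's height is divided into equal slices at the stated Δz and each level perimeter traced with G1 moves after a G0 lift.

; perimeter-only toolpath
G21 ; units = mm
G90 ; absolute positioning
G28 ; home
; layer 1
G0 Z5.8
G0 X0.0 Y0.0
G1 X21.0 Y0.0
G1 X21.0 Y29.0
G1 X0.0 Y29.0
G1 X0.0 Y0.0
; layer 2
G0 Z11.6
G0 X0.0 Y0.0
G1 X21.0 Y0.0
G1 X21.0 Y29.0
G1 X0.0 Y29.0
G1 X0.0 Y0.0
; layer 3
G0 Z17.4
G0 X0.0 Y0.0
G1 X21.0 Y0.0
G1 X21.0 Y29.0
G1 X0.0 Y29.0
G1 X0.0 Y0.0
; layer 4
G0 Z23.2
G0 X0.0 Y0.0
G1 X21.0 Y0.0
G1 X21.0 Y29.0
G1 X0.0 Y29.0
G1 X0.0 Y0.0
; layer 5
G0 Z29.0
G0 X0.0 Y0.0
G1 X21.0 Y0.0
G1 X21.0 Y29.0
G1 X0.0 Y29.0
G1 X0.0 Y0.0
M2 ; end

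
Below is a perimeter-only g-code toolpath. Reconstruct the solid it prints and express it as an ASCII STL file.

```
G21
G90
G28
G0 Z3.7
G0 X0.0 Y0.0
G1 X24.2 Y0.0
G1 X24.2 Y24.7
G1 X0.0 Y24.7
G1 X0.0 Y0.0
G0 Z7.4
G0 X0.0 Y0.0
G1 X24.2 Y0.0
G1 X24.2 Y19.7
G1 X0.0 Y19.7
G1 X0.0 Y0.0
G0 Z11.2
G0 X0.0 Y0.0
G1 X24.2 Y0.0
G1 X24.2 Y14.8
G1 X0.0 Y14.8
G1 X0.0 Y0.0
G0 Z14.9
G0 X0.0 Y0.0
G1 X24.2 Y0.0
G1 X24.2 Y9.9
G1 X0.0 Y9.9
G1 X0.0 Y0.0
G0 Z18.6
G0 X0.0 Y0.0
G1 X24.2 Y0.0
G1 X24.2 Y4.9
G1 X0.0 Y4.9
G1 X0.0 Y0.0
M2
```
solid part
  facet normal 0.0000 0.0000 -1.0000
    outer loop
      vertex 24.2 29.6 0.0
      vertex 24.2 0.0 0.0
      vertex 0.0 0.0 0.0
    endloop
  endfacet
  facet normal 0.0000 0.0000 -1.0000
    outer loop
      vertex 0.0 29.6 0.0
      vertex 24.2 29.6 0.0
      vertex 0.0 0.0 0.0
    endloop
  endfacet
  facet normal 0.0000 -1.0000 0.0000
    outer loop
      vertex 0.0 0.0 0.0
      vertex 24.2 0.0 0.0
      vertex 24.2 0.0 22.3
    endloop
  endfacet
  facet normal 0.0000 -1.0000 0.0000
    outer loop
      vertex 0.0 0.0 0.0
      vertex 24.2 0.0 22.3
      vertex 0.0 0.0 22.3
    endloop
  endfacet
  facet normal 0.0000 0.6017 0.7987
    outer loop
      vertex 0.0 0.0 22.3
      vertex 24.2 0.0 22.3
      vertex 24.2 29.6 0.0
    endloop
  endfacet
  facet normal 0.0000 0.6017 0.7987
    outer loop
      vertex 0.0 0.0 22.3
      vertex 24.2 29.6 0.0
      vertex 0.0 29.6 0.0
    endloop
  endfacet
  facet normal -1.0000 0.0000 0.0000
    outer loop
      vertex 0.0 0.0 22.3
      vertex 0.0 29.6 0.0
      vertex 0.0 0.0 0.0
    endloop
  endfacet
  facet normal 1.0000 0.0000 0.0000
    outer loop
      vertex 24.2 0.0 0.0
      vertex 24.2 29.6 0.0
      vertex 24.2 0.0 22.3
    endloop
  endfacet
endsolid part

The G0 Z moves step by Δz≈3.7 mm. The G1 loops shrink linearly with z, so the solid tapers from its base footprint up to z≈22.3. Closing with a flat bottom cap and the tapered top and triangulating gives 8 facets — a wedge (ramp): 24.2 × 29.6 mm base, rising to 22.3 mm along the y=0 edge and sloping linearly to z=0 at y=29.6.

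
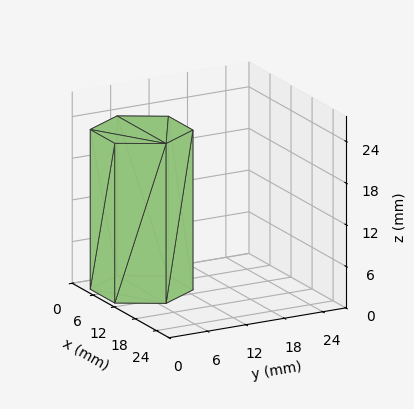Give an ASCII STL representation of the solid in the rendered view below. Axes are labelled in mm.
Reading the render: the shape is a regular 6-sided prism (a cylinder approximated with 6 flat sides), circumscribed radius ≈ 7 mm, height ≈ 23 mm (dimensions read to the nearest mm from the axis ticks). For the STL, each face is triangulated and given an outward normal.

solid part
  facet normal 0.0000 0.0000 -1.0000
    outer loop
      vertex 3.5 13.1 0.0
      vertex 10.5 13.1 0.0
      vertex 14.0 7.0 0.0
    endloop
  endfacet
  facet normal 0.0000 0.0000 -1.0000
    outer loop
      vertex 0.0 7.0 0.0
      vertex 3.5 13.1 0.0
      vertex 14.0 7.0 0.0
    endloop
  endfacet
  facet normal 0.0000 0.0000 -1.0000
    outer loop
      vertex 3.5 0.9 0.0
      vertex 0.0 7.0 0.0
      vertex 14.0 7.0 0.0
    endloop
  endfacet
  facet normal 0.0000 0.0000 -1.0000
    outer loop
      vertex 10.5 0.9 0.0
      vertex 3.5 0.9 0.0
      vertex 14.0 7.0 0.0
    endloop
  endfacet
  facet normal 0.0000 0.0000 1.0000
    outer loop
      vertex 14.0 7.0 23.0
      vertex 10.5 13.1 23.0
      vertex 3.5 13.1 23.0
    endloop
  endfacet
  facet normal 0.0000 0.0000 1.0000
    outer loop
      vertex 14.0 7.0 23.0
      vertex 3.5 13.1 23.0
      vertex 0.0 7.0 23.0
    endloop
  endfacet
  facet normal 0.0000 0.0000 1.0000
    outer loop
      vertex 14.0 7.0 23.0
      vertex 0.0 7.0 23.0
      vertex 3.5 0.9 23.0
    endloop
  endfacet
  facet normal 0.0000 0.0000 1.0000
    outer loop
      vertex 14.0 7.0 23.0
      vertex 3.5 0.9 23.0
      vertex 10.5 0.9 23.0
    endloop
  endfacet
  facet normal 0.8674 0.4977 0.0000
    outer loop
      vertex 14.0 7.0 0.0
      vertex 10.5 13.1 0.0
      vertex 10.5 13.1 23.0
    endloop
  endfacet
  facet normal 0.8674 0.4977 0.0000
    outer loop
      vertex 14.0 7.0 0.0
      vertex 10.5 13.1 23.0
      vertex 14.0 7.0 23.0
    endloop
  endfacet
  facet normal 0.0000 1.0000 0.0000
    outer loop
      vertex 10.5 13.1 0.0
      vertex 3.5 13.1 0.0
      vertex 3.5 13.1 23.0
    endloop
  endfacet
  facet normal 0.0000 1.0000 0.0000
    outer loop
      vertex 10.5 13.1 0.0
      vertex 3.5 13.1 23.0
      vertex 10.5 13.1 23.0
    endloop
  endfacet
  facet normal -0.8674 0.4977 0.0000
    outer loop
      vertex 3.5 13.1 0.0
      vertex 0.0 7.0 0.0
      vertex 0.0 7.0 23.0
    endloop
  endfacet
  facet normal -0.8674 0.4977 0.0000
    outer loop
      vertex 3.5 13.1 0.0
      vertex 0.0 7.0 23.0
      vertex 3.5 13.1 23.0
    endloop
  endfacet
  facet normal -0.8674 -0.4977 0.0000
    outer loop
      vertex 0.0 7.0 0.0
      vertex 3.5 0.9 0.0
      vertex 3.5 0.9 23.0
    endloop
  endfacet
  facet normal -0.8674 -0.4977 0.0000
    outer loop
      vertex 0.0 7.0 0.0
      vertex 3.5 0.9 23.0
      vertex 0.0 7.0 23.0
    endloop
  endfacet
  facet normal 0.0000 -1.0000 0.0000
    outer loop
      vertex 3.5 0.9 0.0
      vertex 10.5 0.9 0.0
      vertex 10.5 0.9 23.0
    endloop
  endfacet
  facet normal 0.0000 -1.0000 0.0000
    outer loop
      vertex 3.5 0.9 0.0
      vertex 10.5 0.9 23.0
      vertex 3.5 0.9 23.0
    endloop
  endfacet
  facet normal 0.8674 -0.4977 0.0000
    outer loop
      vertex 10.5 0.9 0.0
      vertex 14.0 7.0 0.0
      vertex 14.0 7.0 23.0
    endloop
  endfacet
  facet normal 0.8674 -0.4977 0.0000
    outer loop
      vertex 10.5 0.9 0.0
      vertex 14.0 7.0 23.0
      vertex 10.5 0.9 23.0
    endloop
  endfacet
endsolid part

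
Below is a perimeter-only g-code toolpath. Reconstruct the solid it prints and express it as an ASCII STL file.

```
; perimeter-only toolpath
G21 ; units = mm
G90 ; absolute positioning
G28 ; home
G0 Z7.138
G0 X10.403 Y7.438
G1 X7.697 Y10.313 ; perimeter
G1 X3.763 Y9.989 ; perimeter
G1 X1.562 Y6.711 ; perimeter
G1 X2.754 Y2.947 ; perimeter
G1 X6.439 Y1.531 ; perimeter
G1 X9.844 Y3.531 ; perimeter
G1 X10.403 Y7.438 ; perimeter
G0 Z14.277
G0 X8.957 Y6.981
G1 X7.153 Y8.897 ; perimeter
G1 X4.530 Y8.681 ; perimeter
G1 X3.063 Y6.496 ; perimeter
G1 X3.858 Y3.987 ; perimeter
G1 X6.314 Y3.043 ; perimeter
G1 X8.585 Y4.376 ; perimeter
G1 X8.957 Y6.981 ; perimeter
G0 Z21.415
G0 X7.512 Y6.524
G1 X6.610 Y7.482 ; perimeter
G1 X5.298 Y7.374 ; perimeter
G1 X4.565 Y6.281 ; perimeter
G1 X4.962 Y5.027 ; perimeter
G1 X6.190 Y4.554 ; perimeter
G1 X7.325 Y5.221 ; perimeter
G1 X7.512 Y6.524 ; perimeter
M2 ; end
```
solid part
  facet normal 0.0000 0.0000 -1.0000
    outer loop
      vertex 2.995 11.297 0.000
      vertex 8.241 11.729 0.000
      vertex 11.849 7.896 0.000
    endloop
  endfacet
  facet normal 0.0000 0.0000 -1.0000
    outer loop
      vertex 0.061 6.926 0.000
      vertex 2.995 11.297 0.000
      vertex 11.849 7.896 0.000
    endloop
  endfacet
  facet normal 0.0000 0.0000 -1.0000
    outer loop
      vertex 1.650 1.908 0.000
      vertex 0.061 6.926 0.000
      vertex 11.849 7.896 0.000
    endloop
  endfacet
  facet normal 0.0000 0.0000 -1.0000
    outer loop
      vertex 6.563 0.020 0.000
      vertex 1.650 1.908 0.000
      vertex 11.849 7.896 0.000
    endloop
  endfacet
  facet normal 0.0000 0.0000 -1.0000
    outer loop
      vertex 11.103 2.686 0.000
      vertex 6.563 0.020 0.000
      vertex 11.849 7.896 0.000
    endloop
  endfacet
  facet normal 0.7152 0.6732 0.1880
    outer loop
      vertex 11.849 7.896 0.000
      vertex 8.241 11.729 0.000
      vertex 6.066 6.066 28.553
    endloop
  endfacet
  facet normal -0.0806 0.9789 0.1880
    outer loop
      vertex 8.241 11.729 0.000
      vertex 2.995 11.297 0.000
      vertex 6.066 6.066 28.553
    endloop
  endfacet
  facet normal -0.8155 0.5474 0.1880
    outer loop
      vertex 2.995 11.297 0.000
      vertex 0.061 6.926 0.000
      vertex 6.066 6.066 28.553
    endloop
  endfacet
  facet normal -0.9363 -0.2965 0.1880
    outer loop
      vertex 0.061 6.926 0.000
      vertex 1.650 1.908 0.000
      vertex 6.066 6.066 28.553
    endloop
  endfacet
  facet normal -0.3523 -0.9168 0.1880
    outer loop
      vertex 1.650 1.908 0.000
      vertex 6.563 0.020 0.000
      vertex 6.066 6.066 28.553
    endloop
  endfacet
  facet normal 0.4973 -0.8469 0.1880
    outer loop
      vertex 6.563 0.020 0.000
      vertex 11.103 2.686 0.000
      vertex 6.066 6.066 28.553
    endloop
  endfacet
  facet normal 0.9723 -0.1392 0.1880
    outer loop
      vertex 11.103 2.686 0.000
      vertex 11.849 7.896 0.000
      vertex 6.066 6.066 28.553
    endloop
  endfacet
endsolid part

The G0 Z moves step by Δz≈7.138 mm. The G1 loops shrink linearly with z, so the solid tapers from its base footprint up to z≈28.6. Closing with a flat bottom cap and the tapered top and triangulating gives 12 facets — a regular 7-sided pyramid, base circumscribed radius ≈ 6.07 mm, apex at z ≈ 28.6 mm.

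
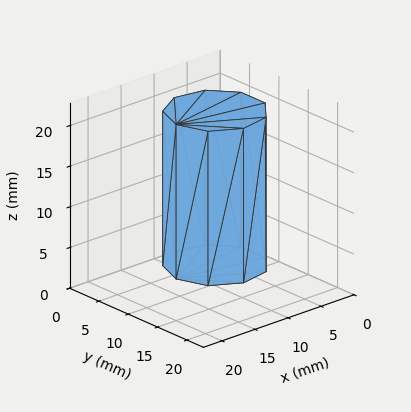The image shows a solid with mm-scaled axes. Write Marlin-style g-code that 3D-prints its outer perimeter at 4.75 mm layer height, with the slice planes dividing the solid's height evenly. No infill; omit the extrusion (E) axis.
Reading the render: the shape is a regular 9-sided prism (a cylinder approximated with 9 flat sides), circumscribed radius ≈ 6 mm, height ≈ 19 mm (dimensions read to the nearest mm from the axis ticks). For the g-code, the solid's height is divided into equal slices at the stated Δz and each level perimeter traced with G1 moves after a G0 lift.

; perimeter-only toolpath
G21 ; units = mm
G90 ; absolute positioning
G28 ; home
; layer 1
G0 Z4.75
G0 X12.00 Y6.00
G1 X10.60 Y9.86
G1 X7.04 Y11.91
G1 X3.00 Y11.20
G1 X0.36 Y8.05
G1 X0.36 Y3.95
G1 X3.00 Y0.80
G1 X7.04 Y0.09
G1 X10.60 Y2.14
G1 X12.00 Y6.00
; layer 2
G0 Z9.50
G0 X12.00 Y6.00
G1 X10.60 Y9.86
G1 X7.04 Y11.91
G1 X3.00 Y11.20
G1 X0.36 Y8.05
G1 X0.36 Y3.95
G1 X3.00 Y0.80
G1 X7.04 Y0.09
G1 X10.60 Y2.14
G1 X12.00 Y6.00
; layer 3
G0 Z14.25
G0 X12.00 Y6.00
G1 X10.60 Y9.86
G1 X7.04 Y11.91
G1 X3.00 Y11.20
G1 X0.36 Y8.05
G1 X0.36 Y3.95
G1 X3.00 Y0.80
G1 X7.04 Y0.09
G1 X10.60 Y2.14
G1 X12.00 Y6.00
; layer 4
G0 Z19.00
G0 X12.00 Y6.00
G1 X10.60 Y9.86
G1 X7.04 Y11.91
G1 X3.00 Y11.20
G1 X0.36 Y8.05
G1 X0.36 Y3.95
G1 X3.00 Y0.80
G1 X7.04 Y0.09
G1 X10.60 Y2.14
G1 X12.00 Y6.00
M2 ; end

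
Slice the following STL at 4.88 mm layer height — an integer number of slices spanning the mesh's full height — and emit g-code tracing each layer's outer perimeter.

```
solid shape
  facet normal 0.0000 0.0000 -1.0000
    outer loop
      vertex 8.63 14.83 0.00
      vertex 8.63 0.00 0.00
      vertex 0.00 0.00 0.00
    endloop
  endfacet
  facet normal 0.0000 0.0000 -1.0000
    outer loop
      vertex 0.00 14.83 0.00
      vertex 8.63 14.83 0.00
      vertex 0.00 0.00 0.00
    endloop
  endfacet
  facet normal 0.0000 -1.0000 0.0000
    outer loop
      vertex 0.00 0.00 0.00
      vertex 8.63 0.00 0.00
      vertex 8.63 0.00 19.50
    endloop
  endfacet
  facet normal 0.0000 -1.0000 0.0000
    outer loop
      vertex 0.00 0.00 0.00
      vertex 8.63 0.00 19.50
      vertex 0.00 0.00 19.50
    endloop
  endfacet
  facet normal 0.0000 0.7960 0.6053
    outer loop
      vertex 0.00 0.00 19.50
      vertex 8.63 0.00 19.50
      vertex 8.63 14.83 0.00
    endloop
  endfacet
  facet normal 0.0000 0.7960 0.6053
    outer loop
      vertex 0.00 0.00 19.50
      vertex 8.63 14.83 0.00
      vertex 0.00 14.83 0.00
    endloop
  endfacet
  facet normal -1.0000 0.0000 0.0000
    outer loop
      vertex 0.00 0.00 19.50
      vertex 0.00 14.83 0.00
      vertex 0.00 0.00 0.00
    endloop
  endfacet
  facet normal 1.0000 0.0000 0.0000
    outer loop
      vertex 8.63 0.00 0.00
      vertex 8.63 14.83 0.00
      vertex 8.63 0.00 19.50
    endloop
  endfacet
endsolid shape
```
; perimeter-only toolpath
G21 ; units = mm
G90 ; absolute positioning
G28 ; home
; layer 1
G0 Z4.88
G0 X0.00 Y0.00
G1 X8.63 Y0.00
G1 X8.63 Y11.12
G1 X0.00 Y11.12
G1 X0.00 Y0.00
; layer 2
G0 Z9.75
G0 X0.00 Y0.00
G1 X8.63 Y0.00
G1 X8.63 Y7.42
G1 X0.00 Y7.42
G1 X0.00 Y0.00
; layer 3
G0 Z14.62
G0 X0.00 Y0.00
G1 X8.63 Y0.00
G1 X8.63 Y3.71
G1 X0.00 Y3.71
G1 X0.00 Y0.00
M2 ; end

The solid is a wedge (ramp): 8.63 × 14.8 mm base, rising to 19.5 mm along the y=0 edge and sloping linearly to z=0 at y=14.8. Slicing at Δz = 4.88 mm — 4 equal slices spanning the solid's height, so layer i sits at z = i·h/4 — gives 3 non-empty perimeters. Each is a 4-segment closed polygon; G0 lifts to the layer z and rapids to the start vertex, then G1 traces the edges. The cross-section shrinks linearly with z (the slice at the apex is degenerate and omitted).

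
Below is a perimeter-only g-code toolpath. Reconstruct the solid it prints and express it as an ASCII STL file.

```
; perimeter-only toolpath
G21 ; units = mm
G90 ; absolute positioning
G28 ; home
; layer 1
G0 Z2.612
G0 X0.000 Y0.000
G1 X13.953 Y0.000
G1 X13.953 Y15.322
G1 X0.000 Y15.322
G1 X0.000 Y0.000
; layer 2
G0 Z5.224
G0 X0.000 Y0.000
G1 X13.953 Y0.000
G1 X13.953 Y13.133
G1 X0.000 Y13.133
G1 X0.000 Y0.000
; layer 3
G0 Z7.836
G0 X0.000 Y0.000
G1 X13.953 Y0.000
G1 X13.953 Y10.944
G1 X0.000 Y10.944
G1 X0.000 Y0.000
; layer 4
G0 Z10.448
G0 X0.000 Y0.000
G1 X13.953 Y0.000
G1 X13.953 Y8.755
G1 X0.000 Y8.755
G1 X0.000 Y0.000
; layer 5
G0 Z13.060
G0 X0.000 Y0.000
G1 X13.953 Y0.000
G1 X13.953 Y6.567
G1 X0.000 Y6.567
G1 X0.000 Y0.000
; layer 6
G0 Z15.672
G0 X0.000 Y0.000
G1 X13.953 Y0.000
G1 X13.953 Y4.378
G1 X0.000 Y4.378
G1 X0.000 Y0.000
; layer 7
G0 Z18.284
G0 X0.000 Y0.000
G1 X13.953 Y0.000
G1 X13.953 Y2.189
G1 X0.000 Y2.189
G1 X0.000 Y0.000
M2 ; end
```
solid part
  facet normal 0.0000 0.0000 -1.0000
    outer loop
      vertex 13.953 17.511 0.000
      vertex 13.953 0.000 0.000
      vertex 0.000 0.000 0.000
    endloop
  endfacet
  facet normal 0.0000 0.0000 -1.0000
    outer loop
      vertex 0.000 17.511 0.000
      vertex 13.953 17.511 0.000
      vertex 0.000 0.000 0.000
    endloop
  endfacet
  facet normal 0.0000 -1.0000 0.0000
    outer loop
      vertex 0.000 0.000 0.000
      vertex 13.953 0.000 0.000
      vertex 13.953 0.000 20.896
    endloop
  endfacet
  facet normal 0.0000 -1.0000 0.0000
    outer loop
      vertex 0.000 0.000 0.000
      vertex 13.953 0.000 20.896
      vertex 0.000 0.000 20.896
    endloop
  endfacet
  facet normal 0.0000 0.7665 0.6423
    outer loop
      vertex 0.000 0.000 20.896
      vertex 13.953 0.000 20.896
      vertex 13.953 17.511 0.000
    endloop
  endfacet
  facet normal 0.0000 0.7665 0.6423
    outer loop
      vertex 0.000 0.000 20.896
      vertex 13.953 17.511 0.000
      vertex 0.000 17.511 0.000
    endloop
  endfacet
  facet normal -1.0000 0.0000 0.0000
    outer loop
      vertex 0.000 0.000 20.896
      vertex 0.000 17.511 0.000
      vertex 0.000 0.000 0.000
    endloop
  endfacet
  facet normal 1.0000 0.0000 0.0000
    outer loop
      vertex 13.953 0.000 0.000
      vertex 13.953 17.511 0.000
      vertex 13.953 0.000 20.896
    endloop
  endfacet
endsolid part

The G0 Z moves step by Δz≈2.612 mm. The G1 loops shrink linearly with z, so the solid tapers from its base footprint up to z≈20.9. Closing with a flat bottom cap and the tapered top and triangulating gives 8 facets — a wedge (ramp): 14 × 17.5 mm base, rising to 20.9 mm along the y=0 edge and sloping linearly to z=0 at y=17.5.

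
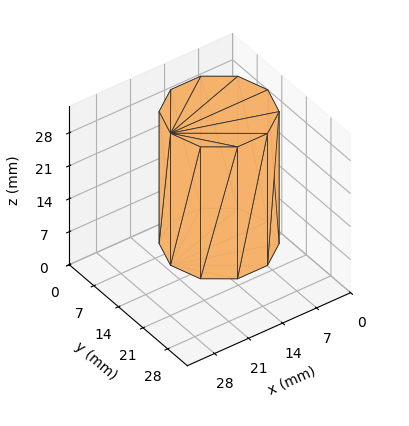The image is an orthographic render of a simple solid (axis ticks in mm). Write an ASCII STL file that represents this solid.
Reading the render: the shape is a regular 10-sided prism (a cylinder approximated with 10 flat sides), circumscribed radius ≈ 10 mm, height ≈ 28 mm (dimensions read to the nearest mm from the axis ticks). For the STL, each face is triangulated and given an outward normal.

solid part
  facet normal 0.0000 0.0000 -1.0000
    outer loop
      vertex 13.09 19.51 0.00
      vertex 18.09 15.88 0.00
      vertex 20.00 10.00 0.00
    endloop
  endfacet
  facet normal 0.0000 0.0000 -1.0000
    outer loop
      vertex 6.91 19.51 0.00
      vertex 13.09 19.51 0.00
      vertex 20.00 10.00 0.00
    endloop
  endfacet
  facet normal 0.0000 0.0000 -1.0000
    outer loop
      vertex 1.91 15.88 0.00
      vertex 6.91 19.51 0.00
      vertex 20.00 10.00 0.00
    endloop
  endfacet
  facet normal 0.0000 0.0000 -1.0000
    outer loop
      vertex 0.00 10.00 0.00
      vertex 1.91 15.88 0.00
      vertex 20.00 10.00 0.00
    endloop
  endfacet
  facet normal 0.0000 0.0000 -1.0000
    outer loop
      vertex 1.91 4.12 0.00
      vertex 0.00 10.00 0.00
      vertex 20.00 10.00 0.00
    endloop
  endfacet
  facet normal 0.0000 0.0000 -1.0000
    outer loop
      vertex 6.91 0.49 0.00
      vertex 1.91 4.12 0.00
      vertex 20.00 10.00 0.00
    endloop
  endfacet
  facet normal 0.0000 0.0000 -1.0000
    outer loop
      vertex 13.09 0.49 0.00
      vertex 6.91 0.49 0.00
      vertex 20.00 10.00 0.00
    endloop
  endfacet
  facet normal 0.0000 0.0000 -1.0000
    outer loop
      vertex 18.09 4.12 0.00
      vertex 13.09 0.49 0.00
      vertex 20.00 10.00 0.00
    endloop
  endfacet
  facet normal 0.0000 0.0000 1.0000
    outer loop
      vertex 20.00 10.00 28.00
      vertex 18.09 15.88 28.00
      vertex 13.09 19.51 28.00
    endloop
  endfacet
  facet normal 0.0000 0.0000 1.0000
    outer loop
      vertex 20.00 10.00 28.00
      vertex 13.09 19.51 28.00
      vertex 6.91 19.51 28.00
    endloop
  endfacet
  facet normal 0.0000 0.0000 1.0000
    outer loop
      vertex 20.00 10.00 28.00
      vertex 6.91 19.51 28.00
      vertex 1.91 15.88 28.00
    endloop
  endfacet
  facet normal 0.0000 0.0000 1.0000
    outer loop
      vertex 20.00 10.00 28.00
      vertex 1.91 15.88 28.00
      vertex 0.00 10.00 28.00
    endloop
  endfacet
  facet normal 0.0000 0.0000 1.0000
    outer loop
      vertex 20.00 10.00 28.00
      vertex 0.00 10.00 28.00
      vertex 1.91 4.12 28.00
    endloop
  endfacet
  facet normal 0.0000 0.0000 1.0000
    outer loop
      vertex 20.00 10.00 28.00
      vertex 1.91 4.12 28.00
      vertex 6.91 0.49 28.00
    endloop
  endfacet
  facet normal 0.0000 0.0000 1.0000
    outer loop
      vertex 20.00 10.00 28.00
      vertex 6.91 0.49 28.00
      vertex 13.09 0.49 28.00
    endloop
  endfacet
  facet normal 0.0000 0.0000 1.0000
    outer loop
      vertex 20.00 10.00 28.00
      vertex 13.09 0.49 28.00
      vertex 18.09 4.12 28.00
    endloop
  endfacet
  facet normal 0.9511 0.3089 0.0000
    outer loop
      vertex 20.00 10.00 0.00
      vertex 18.09 15.88 0.00
      vertex 18.09 15.88 28.00
    endloop
  endfacet
  facet normal 0.9511 0.3089 0.0000
    outer loop
      vertex 20.00 10.00 0.00
      vertex 18.09 15.88 28.00
      vertex 20.00 10.00 28.00
    endloop
  endfacet
  facet normal 0.5875 0.8092 0.0000
    outer loop
      vertex 18.09 15.88 0.00
      vertex 13.09 19.51 0.00
      vertex 13.09 19.51 28.00
    endloop
  endfacet
  facet normal 0.5875 0.8092 0.0000
    outer loop
      vertex 18.09 15.88 0.00
      vertex 13.09 19.51 28.00
      vertex 18.09 15.88 28.00
    endloop
  endfacet
  facet normal 0.0000 1.0000 0.0000
    outer loop
      vertex 13.09 19.51 0.00
      vertex 6.91 19.51 0.00
      vertex 6.91 19.51 28.00
    endloop
  endfacet
  facet normal 0.0000 1.0000 0.0000
    outer loop
      vertex 13.09 19.51 0.00
      vertex 6.91 19.51 28.00
      vertex 13.09 19.51 28.00
    endloop
  endfacet
  facet normal -0.5875 0.8092 0.0000
    outer loop
      vertex 6.91 19.51 0.00
      vertex 1.91 15.88 0.00
      vertex 1.91 15.88 28.00
    endloop
  endfacet
  facet normal -0.5875 0.8092 0.0000
    outer loop
      vertex 6.91 19.51 0.00
      vertex 1.91 15.88 28.00
      vertex 6.91 19.51 28.00
    endloop
  endfacet
  facet normal -0.9511 0.3089 0.0000
    outer loop
      vertex 1.91 15.88 0.00
      vertex 0.00 10.00 0.00
      vertex 0.00 10.00 28.00
    endloop
  endfacet
  facet normal -0.9511 0.3089 0.0000
    outer loop
      vertex 1.91 15.88 0.00
      vertex 0.00 10.00 28.00
      vertex 1.91 15.88 28.00
    endloop
  endfacet
  facet normal -0.9511 -0.3089 0.0000
    outer loop
      vertex 0.00 10.00 0.00
      vertex 1.91 4.12 0.00
      vertex 1.91 4.12 28.00
    endloop
  endfacet
  facet normal -0.9511 -0.3089 0.0000
    outer loop
      vertex 0.00 10.00 0.00
      vertex 1.91 4.12 28.00
      vertex 0.00 10.00 28.00
    endloop
  endfacet
  facet normal -0.5875 -0.8092 0.0000
    outer loop
      vertex 1.91 4.12 0.00
      vertex 6.91 0.49 0.00
      vertex 6.91 0.49 28.00
    endloop
  endfacet
  facet normal -0.5875 -0.8092 0.0000
    outer loop
      vertex 1.91 4.12 0.00
      vertex 6.91 0.49 28.00
      vertex 1.91 4.12 28.00
    endloop
  endfacet
  facet normal 0.0000 -1.0000 0.0000
    outer loop
      vertex 6.91 0.49 0.00
      vertex 13.09 0.49 0.00
      vertex 13.09 0.49 28.00
    endloop
  endfacet
  facet normal 0.0000 -1.0000 0.0000
    outer loop
      vertex 6.91 0.49 0.00
      vertex 13.09 0.49 28.00
      vertex 6.91 0.49 28.00
    endloop
  endfacet
  facet normal 0.5875 -0.8092 0.0000
    outer loop
      vertex 13.09 0.49 0.00
      vertex 18.09 4.12 0.00
      vertex 18.09 4.12 28.00
    endloop
  endfacet
  facet normal 0.5875 -0.8092 0.0000
    outer loop
      vertex 13.09 0.49 0.00
      vertex 18.09 4.12 28.00
      vertex 13.09 0.49 28.00
    endloop
  endfacet
  facet normal 0.9511 -0.3089 0.0000
    outer loop
      vertex 18.09 4.12 0.00
      vertex 20.00 10.00 0.00
      vertex 20.00 10.00 28.00
    endloop
  endfacet
  facet normal 0.9511 -0.3089 0.0000
    outer loop
      vertex 18.09 4.12 0.00
      vertex 20.00 10.00 28.00
      vertex 18.09 4.12 28.00
    endloop
  endfacet
endsolid part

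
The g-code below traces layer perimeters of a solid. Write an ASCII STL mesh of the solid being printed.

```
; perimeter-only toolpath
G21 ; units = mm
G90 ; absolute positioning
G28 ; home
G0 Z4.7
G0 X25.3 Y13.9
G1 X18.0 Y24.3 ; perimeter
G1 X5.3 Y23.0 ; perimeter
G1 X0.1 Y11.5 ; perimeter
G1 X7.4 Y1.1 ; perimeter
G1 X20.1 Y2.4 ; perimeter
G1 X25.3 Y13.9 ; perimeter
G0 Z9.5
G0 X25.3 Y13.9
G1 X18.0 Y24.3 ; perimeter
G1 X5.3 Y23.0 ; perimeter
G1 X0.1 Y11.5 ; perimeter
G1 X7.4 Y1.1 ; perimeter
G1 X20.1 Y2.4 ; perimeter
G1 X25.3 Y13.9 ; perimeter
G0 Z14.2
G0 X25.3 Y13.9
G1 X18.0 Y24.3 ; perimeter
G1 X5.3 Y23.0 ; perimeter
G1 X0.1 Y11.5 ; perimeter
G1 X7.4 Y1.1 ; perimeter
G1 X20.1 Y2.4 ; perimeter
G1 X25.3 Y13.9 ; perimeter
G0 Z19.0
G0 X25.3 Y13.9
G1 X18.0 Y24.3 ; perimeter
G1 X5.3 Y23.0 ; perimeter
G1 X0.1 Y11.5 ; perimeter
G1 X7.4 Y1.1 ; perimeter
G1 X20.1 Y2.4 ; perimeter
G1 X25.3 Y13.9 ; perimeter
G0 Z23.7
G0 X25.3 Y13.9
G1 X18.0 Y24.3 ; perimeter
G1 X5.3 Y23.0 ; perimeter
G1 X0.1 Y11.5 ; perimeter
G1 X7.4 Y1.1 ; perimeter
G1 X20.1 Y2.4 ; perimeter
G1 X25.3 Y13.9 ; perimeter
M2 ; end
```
solid part
  facet normal 0.0000 0.0000 -1.0000
    outer loop
      vertex 5.3 23.0 0.0
      vertex 18.0 24.3 0.0
      vertex 25.3 13.9 0.0
    endloop
  endfacet
  facet normal 0.0000 0.0000 -1.0000
    outer loop
      vertex 0.1 11.5 0.0
      vertex 5.3 23.0 0.0
      vertex 25.3 13.9 0.0
    endloop
  endfacet
  facet normal 0.0000 0.0000 -1.0000
    outer loop
      vertex 7.4 1.1 0.0
      vertex 0.1 11.5 0.0
      vertex 25.3 13.9 0.0
    endloop
  endfacet
  facet normal 0.0000 0.0000 -1.0000
    outer loop
      vertex 20.1 2.4 0.0
      vertex 7.4 1.1 0.0
      vertex 25.3 13.9 0.0
    endloop
  endfacet
  facet normal 0.0000 0.0000 1.0000
    outer loop
      vertex 25.3 13.9 23.7
      vertex 18.0 24.3 23.7
      vertex 5.3 23.0 23.7
    endloop
  endfacet
  facet normal 0.0000 0.0000 1.0000
    outer loop
      vertex 25.3 13.9 23.7
      vertex 5.3 23.0 23.7
      vertex 0.1 11.5 23.7
    endloop
  endfacet
  facet normal 0.0000 0.0000 1.0000
    outer loop
      vertex 25.3 13.9 23.7
      vertex 0.1 11.5 23.7
      vertex 7.4 1.1 23.7
    endloop
  endfacet
  facet normal 0.0000 0.0000 1.0000
    outer loop
      vertex 25.3 13.9 23.7
      vertex 7.4 1.1 23.7
      vertex 20.1 2.4 23.7
    endloop
  endfacet
  facet normal 0.8185 0.5745 0.0000
    outer loop
      vertex 25.3 13.9 0.0
      vertex 18.0 24.3 0.0
      vertex 18.0 24.3 23.7
    endloop
  endfacet
  facet normal 0.8185 0.5745 0.0000
    outer loop
      vertex 25.3 13.9 0.0
      vertex 18.0 24.3 23.7
      vertex 25.3 13.9 23.7
    endloop
  endfacet
  facet normal -0.1018 0.9948 0.0000
    outer loop
      vertex 18.0 24.3 0.0
      vertex 5.3 23.0 0.0
      vertex 5.3 23.0 23.7
    endloop
  endfacet
  facet normal -0.1018 0.9948 0.0000
    outer loop
      vertex 18.0 24.3 0.0
      vertex 5.3 23.0 23.7
      vertex 18.0 24.3 23.7
    endloop
  endfacet
  facet normal -0.9112 0.4120 0.0000
    outer loop
      vertex 5.3 23.0 0.0
      vertex 0.1 11.5 0.0
      vertex 0.1 11.5 23.7
    endloop
  endfacet
  facet normal -0.9112 0.4120 0.0000
    outer loop
      vertex 5.3 23.0 0.0
      vertex 0.1 11.5 23.7
      vertex 5.3 23.0 23.7
    endloop
  endfacet
  facet normal -0.8185 -0.5745 0.0000
    outer loop
      vertex 0.1 11.5 0.0
      vertex 7.4 1.1 0.0
      vertex 7.4 1.1 23.7
    endloop
  endfacet
  facet normal -0.8185 -0.5745 0.0000
    outer loop
      vertex 0.1 11.5 0.0
      vertex 7.4 1.1 23.7
      vertex 0.1 11.5 23.7
    endloop
  endfacet
  facet normal 0.1018 -0.9948 0.0000
    outer loop
      vertex 7.4 1.1 0.0
      vertex 20.1 2.4 0.0
      vertex 20.1 2.4 23.7
    endloop
  endfacet
  facet normal 0.1018 -0.9948 0.0000
    outer loop
      vertex 7.4 1.1 0.0
      vertex 20.1 2.4 23.7
      vertex 7.4 1.1 23.7
    endloop
  endfacet
  facet normal 0.9112 -0.4120 0.0000
    outer loop
      vertex 20.1 2.4 0.0
      vertex 25.3 13.9 0.0
      vertex 25.3 13.9 23.7
    endloop
  endfacet
  facet normal 0.9112 -0.4120 0.0000
    outer loop
      vertex 20.1 2.4 0.0
      vertex 25.3 13.9 23.7
      vertex 20.1 2.4 23.7
    endloop
  endfacet
endsolid part

The G0 Z moves step by Δz≈4.7 mm. Every layer's G1 loop is the same polygon, so the solid is a straight extrusion of it from z=0 to z≈23.7. Closing with flat bottom and top caps and triangulating gives 20 facets — a regular 6-sided prism (a cylinder approximated with 6 flat sides), circumscribed radius ≈ 12.7 mm, height ≈ 23.7 mm.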